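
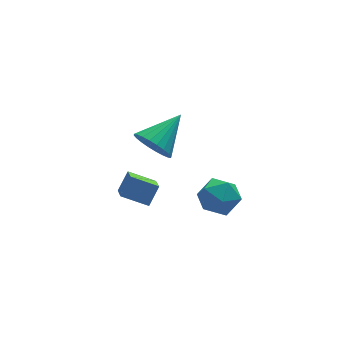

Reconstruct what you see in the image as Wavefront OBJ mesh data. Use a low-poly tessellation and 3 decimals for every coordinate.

v -4.077 0.25 1.895
v -3.589 0.388 1.021
v -2.503 1.09 2.905
v -3.789 0.726 1.051
v -4.033 0.992 1.21
v -4.283 1.144 1.473
v -4.502 1.161 1.8
v -4.657 1.039 2.142
v -4.723 0.797 2.446
v -4.69 0.472 2.666
v -4.564 0.112 2.768
v -4.364 -0.226 2.738
v -4.121 -0.491 2.579
v -3.87 -0.644 2.316
v -3.651 -0.661 1.989
v -3.497 -0.539 1.647
v -3.431 -0.297 1.343
v -3.463 0.029 1.124
v -3.774 1.75 -3.713
v -4.926 2.327 -3.164
v -3.511 3.009 -4.485
v -4.663 3.586 -3.936
v -3.157 2.154 -2.844
v -4.309 2.731 -2.295
v -2.894 3.413 -3.616
v -4.046 3.99 -3.067
v -1.141 0.265 -2.167
v -0.416 -0.177 -1.495
v -2.224 -1.083 -1.885
v -1.499 -1.525 -1.213
v -2.016 -0.616 -0.931
v -1.346 0.217 -1.105
v -1.294 -1.477 -2.275
v -0.624 -0.644 -2.449
v -0.51 -1.253 -1.561
v -0.957 -0.721 -0.731
v -1.683 -0.539 -2.649
v -2.13 -0.007 -1.819
f 2 1 4
f 2 4 3
f 4 1 5
f 4 5 3
f 5 1 6
f 5 6 3
f 6 1 7
f 6 7 3
f 7 1 8
f 7 8 3
f 8 1 9
f 8 9 3
f 9 1 10
f 9 10 3
f 10 1 11
f 10 11 3
f 11 1 12
f 11 12 3
f 12 1 13
f 12 13 3
f 13 1 14
f 13 14 3
f 14 1 15
f 14 15 3
f 15 1 16
f 15 16 3
f 16 1 17
f 16 17 3
f 17 1 18
f 17 18 3
f 18 1 2
f 18 2 3
f 20 22 19
f 23 20 19
f 19 22 21
f 21 23 19
f 20 26 22
f 24 20 23
f 24 26 20
f 22 26 21
f 25 23 21
f 21 26 25
f 25 24 23
f 26 24 25
f 27 38 32
f 27 32 28
f 27 28 34
f 27 34 37
f 27 37 38
f 28 32 36
f 32 38 31
f 38 37 29
f 37 34 33
f 34 28 35
f 30 36 31
f 30 31 29
f 30 29 33
f 30 33 35
f 30 35 36
f 31 36 32
f 29 31 38
f 33 29 37
f 35 33 34
f 36 35 28



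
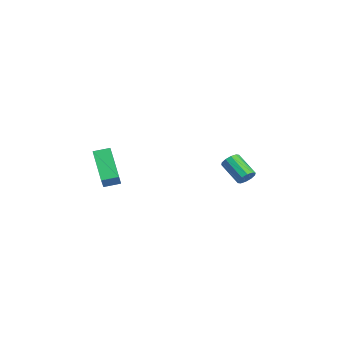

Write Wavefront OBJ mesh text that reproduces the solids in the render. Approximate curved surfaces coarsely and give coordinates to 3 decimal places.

v 1.61 4.019 -0.697
v 1.92 3.945 -0.249
v 0.72 3.487 0.506
v 0.41 3.561 0.057
v 1.802 4.264 -0.244
v 0.601 3.806 0.511
v 1.611 4.489 -0.412
v 0.41 4.031 0.343
v 1.419 4.534 -0.689
v 0.219 4.077 0.066
v 1.301 4.383 -0.969
v 0.1 3.926 -0.215
v 1.3 4.093 -1.146
v 0.1 3.635 -0.391
v 1.419 3.774 -1.151
v 0.218 3.316 -0.396
v 1.61 3.549 -0.983
v 0.409 3.091 -0.228
v 1.801 3.503 -0.706
v 0.601 3.046 0.049
v 1.92 3.654 -0.425
v 0.719 3.197 0.329
v 1.743 -3.476 0.072
v 0.195 -3.454 1.273
v 1.888 -2.625 0.243
v 0.34 -2.603 1.445
v 2.44 -3.777 0.975
v 0.892 -3.755 2.177
v 2.585 -2.926 1.147
v 1.037 -2.904 2.348
f 2 1 5
f 2 5 3
f 3 5 6
f 3 6 4
f 5 1 7
f 5 7 6
f 6 7 8
f 6 8 4
f 7 1 9
f 7 9 8
f 8 9 10
f 8 10 4
f 9 1 11
f 9 11 10
f 10 11 12
f 10 12 4
f 11 1 13
f 11 13 12
f 12 13 14
f 12 14 4
f 13 1 15
f 13 15 14
f 14 15 16
f 14 16 4
f 15 1 17
f 15 17 16
f 16 17 18
f 16 18 4
f 17 1 19
f 17 19 18
f 18 19 20
f 18 20 4
f 19 1 21
f 19 21 20
f 20 21 22
f 20 22 4
f 21 1 2
f 21 2 22
f 22 2 3
f 22 3 4
f 24 26 23
f 27 24 23
f 23 26 25
f 25 27 23
f 24 30 26
f 28 24 27
f 28 30 24
f 26 30 25
f 29 27 25
f 25 30 29
f 29 28 27
f 30 28 29



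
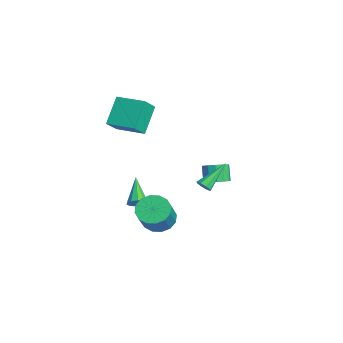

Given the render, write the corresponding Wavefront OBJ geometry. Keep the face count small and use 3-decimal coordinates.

v -1.119 -1.052 -4.289
v -0.263 -1.081 -4.947
v 0.975 -1.716 -3.309
v 0.119 -1.688 -2.651
v -0.27 -0.561 -4.741
v 0.969 -1.196 -3.102
v -0.504 -0.173 -4.413
v 0.734 -0.809 -2.775
v -0.903 -0.021 -4.053
v 0.335 -0.656 -2.414
v -1.36 -0.145 -3.755
v -0.122 -0.78 -2.117
v -1.753 -0.512 -3.601
v -0.514 -1.148 -1.963
v -1.975 -1.024 -3.631
v -0.737 -1.659 -1.993
v -1.969 -1.544 -3.838
v -0.73 -2.179 -2.199
v -1.734 -1.931 -4.165
v -0.496 -2.567 -2.527
v -1.335 -2.084 -4.526
v -0.097 -2.719 -2.887
v -0.878 -1.96 -4.823
v 0.36 -2.595 -3.185
v -0.486 -1.592 -4.977
v 0.753 -2.228 -3.339
v -2.566 2.869 -2.639
v -2.12 3.514 -2.398
v -2.789 3.596 -1.381
v -3.234 2.951 -1.621
v -2.473 3.684 -2.643
v -3.141 3.766 -1.626
v -2.855 3.595 -2.887
v -3.523 3.677 -1.87
v -3.145 3.276 -3.052
v -3.814 3.358 -2.035
v -3.252 2.827 -3.086
v -3.92 2.909 -2.069
v -3.14 2.392 -2.978
v -3.809 2.474 -1.96
v -2.847 2.108 -2.762
v -3.515 2.191 -1.744
v -2.464 2.066 -2.507
v -3.132 2.148 -1.489
v -2.113 2.279 -2.293
v -2.782 2.361 -1.276
v -1.906 2.679 -2.19
v -2.575 2.761 -1.173
v -1.909 3.139 -2.229
v -2.577 3.221 -1.212
v -3.651 -2.966 2.141
v -4.758 -2.088 3.681
v -2.36 -1.564 2.27
v -3.468 -0.686 3.81
v -2.912 -3.734 3.11
v -4.02 -2.856 4.65
v -1.622 -2.332 3.239
v -2.729 -1.454 4.779
v -2.155 -2.098 -3.523
v -1.761 -2.155 -3.009
v -3.745 -1.822 -2.277
v -1.775 -1.767 -3.113
v -1.934 -1.506 -3.374
v -2.177 -1.471 -3.691
v -2.412 -1.676 -3.945
v -2.548 -2.042 -4.038
v -2.534 -2.43 -3.934
v -2.375 -2.691 -3.673
v -2.132 -2.726 -3.355
v -1.898 -2.521 -3.102
v 1.913 0.845 0.034
v 2.114 0.613 0.454
v 1.127 2.355 1.246
v 2.365 0.875 0.289
v 2.35 1.119 -0.024
v 2.08 1.203 -0.304
v 1.711 1.076 -0.385
v 1.461 0.814 -0.221
v 1.475 0.57 0.093
v 1.746 0.487 0.372
f 2 1 5
f 2 5 3
f 3 5 6
f 3 6 4
f 5 1 7
f 5 7 6
f 6 7 8
f 6 8 4
f 7 1 9
f 7 9 8
f 8 9 10
f 8 10 4
f 9 1 11
f 9 11 10
f 10 11 12
f 10 12 4
f 11 1 13
f 11 13 12
f 12 13 14
f 12 14 4
f 13 1 15
f 13 15 14
f 14 15 16
f 14 16 4
f 15 1 17
f 15 17 16
f 16 17 18
f 16 18 4
f 17 1 19
f 17 19 18
f 18 19 20
f 18 20 4
f 19 1 21
f 19 21 20
f 20 21 22
f 20 22 4
f 21 1 23
f 21 23 22
f 22 23 24
f 22 24 4
f 23 1 25
f 23 25 24
f 24 25 26
f 24 26 4
f 25 1 2
f 25 2 26
f 26 2 3
f 26 3 4
f 28 27 31
f 28 31 29
f 29 31 32
f 29 32 30
f 31 27 33
f 31 33 32
f 32 33 34
f 32 34 30
f 33 27 35
f 33 35 34
f 34 35 36
f 34 36 30
f 35 27 37
f 35 37 36
f 36 37 38
f 36 38 30
f 37 27 39
f 37 39 38
f 38 39 40
f 38 40 30
f 39 27 41
f 39 41 40
f 40 41 42
f 40 42 30
f 41 27 43
f 41 43 42
f 42 43 44
f 42 44 30
f 43 27 45
f 43 45 44
f 44 45 46
f 44 46 30
f 45 27 47
f 45 47 46
f 46 47 48
f 46 48 30
f 47 27 49
f 47 49 48
f 48 49 50
f 48 50 30
f 49 27 28
f 49 28 50
f 50 28 29
f 50 29 30
f 52 54 51
f 55 52 51
f 51 54 53
f 53 55 51
f 52 58 54
f 56 52 55
f 56 58 52
f 54 58 53
f 57 55 53
f 53 58 57
f 57 56 55
f 58 56 57
f 60 59 62
f 60 62 61
f 62 59 63
f 62 63 61
f 63 59 64
f 63 64 61
f 64 59 65
f 64 65 61
f 65 59 66
f 65 66 61
f 66 59 67
f 66 67 61
f 67 59 68
f 67 68 61
f 68 59 69
f 68 69 61
f 69 59 70
f 69 70 61
f 70 59 60
f 70 60 61
f 72 71 74
f 72 74 73
f 74 71 75
f 74 75 73
f 75 71 76
f 75 76 73
f 76 71 77
f 76 77 73
f 77 71 78
f 77 78 73
f 78 71 79
f 78 79 73
f 79 71 80
f 79 80 73
f 80 71 72
f 80 72 73



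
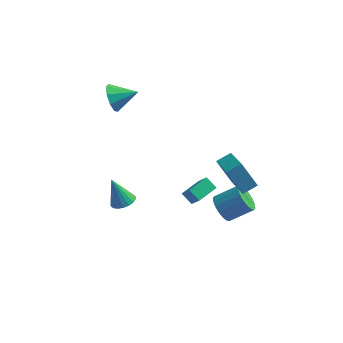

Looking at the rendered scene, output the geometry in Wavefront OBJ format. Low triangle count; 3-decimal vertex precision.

v -2.998 -0.807 -3.968
v -2.603 -0.122 -3.853
v -3.722 -0.693 -2.172
v -2.914 -0.012 -3.985
v -3.243 -0.06 -4.114
v -3.523 -0.255 -4.214
v -3.699 -0.56 -4.266
v -3.736 -0.914 -4.258
v -3.628 -1.247 -4.193
v -3.394 -1.493 -4.084
v -3.083 -1.603 -3.951
v -2.754 -1.555 -3.822
v -2.474 -1.359 -3.722
v -2.298 -1.054 -3.671
v -2.261 -0.7 -3.678
v -2.369 -0.368 -3.743
v 4.303 -1.364 -0.823
v 3.31 -1.241 0.827
v 3.294 0.265 -1.552
v 2.301 0.388 0.098
v 5.019 -0.748 -0.438
v 4.026 -0.625 1.212
v 4.01 0.881 -1.167
v 3.017 1.004 0.483
v 1.805 -3.32 -0.521
v 1.158 -3.043 0.008
v 2.489 -2.141 -0.299
v 1.842 -1.865 0.229
v 2.378 -3.835 0.451
v 1.731 -3.559 0.979
v 3.062 -2.657 0.672
v 2.415 -2.38 1.201
v -4.194 1.416 3.551
v -3.771 1.047 2.711
v -2.746 1.804 4.109
v -3.919 1.717 2.627
v -4.195 2.246 2.975
v -4.471 2.386 3.593
v -4.617 2.073 4.191
v -4.566 1.452 4.489
v -4.34 0.814 4.348
v -4.047 0.458 3.834
v -3.822 0.55 3.188
v 2.874 -0.413 -3.548
v 3.45 -0.597 -4.281
v 4.782 -0.07 -3.365
v 4.206 0.113 -2.632
v 3.337 -0.195 -4.348
v 4.669 0.332 -3.432
v 3.133 0.164 -4.256
v 4.465 0.691 -3.341
v 2.877 0.408 -4.025
v 4.209 0.935 -3.109
v 2.621 0.49 -3.699
v 3.953 1.016 -2.783
v 2.414 0.392 -3.343
v 3.746 0.919 -2.427
v 2.299 0.135 -3.027
v 3.631 0.662 -2.112
v 2.298 -0.23 -2.815
v 3.63 0.297 -1.899
v 2.411 -0.632 -2.748
v 3.743 -0.105 -1.832
v 2.615 -0.991 -2.839
v 3.947 -0.464 -1.924
v 2.871 -1.235 -3.071
v 4.203 -0.708 -2.155
v 3.127 -1.316 -3.397
v 4.459 -0.79 -2.481
v 3.334 -1.219 -3.753
v 4.666 -0.692 -2.837
v 3.449 -0.962 -4.068
v 4.781 -0.435 -3.153
f 2 1 4
f 2 4 3
f 4 1 5
f 4 5 3
f 5 1 6
f 5 6 3
f 6 1 7
f 6 7 3
f 7 1 8
f 7 8 3
f 8 1 9
f 8 9 3
f 9 1 10
f 9 10 3
f 10 1 11
f 10 11 3
f 11 1 12
f 11 12 3
f 12 1 13
f 12 13 3
f 13 1 14
f 13 14 3
f 14 1 15
f 14 15 3
f 15 1 16
f 15 16 3
f 16 1 2
f 16 2 3
f 18 20 17
f 21 18 17
f 17 20 19
f 19 21 17
f 18 24 20
f 22 18 21
f 22 24 18
f 20 24 19
f 23 21 19
f 19 24 23
f 23 22 21
f 24 22 23
f 26 28 25
f 29 26 25
f 25 28 27
f 27 29 25
f 26 32 28
f 30 26 29
f 30 32 26
f 28 32 27
f 31 29 27
f 27 32 31
f 31 30 29
f 32 30 31
f 34 33 36
f 34 36 35
f 36 33 37
f 36 37 35
f 37 33 38
f 37 38 35
f 38 33 39
f 38 39 35
f 39 33 40
f 39 40 35
f 40 33 41
f 40 41 35
f 41 33 42
f 41 42 35
f 42 33 43
f 42 43 35
f 43 33 34
f 43 34 35
f 45 44 48
f 45 48 46
f 46 48 49
f 46 49 47
f 48 44 50
f 48 50 49
f 49 50 51
f 49 51 47
f 50 44 52
f 50 52 51
f 51 52 53
f 51 53 47
f 52 44 54
f 52 54 53
f 53 54 55
f 53 55 47
f 54 44 56
f 54 56 55
f 55 56 57
f 55 57 47
f 56 44 58
f 56 58 57
f 57 58 59
f 57 59 47
f 58 44 60
f 58 60 59
f 59 60 61
f 59 61 47
f 60 44 62
f 60 62 61
f 61 62 63
f 61 63 47
f 62 44 64
f 62 64 63
f 63 64 65
f 63 65 47
f 64 44 66
f 64 66 65
f 65 66 67
f 65 67 47
f 66 44 68
f 66 68 67
f 67 68 69
f 67 69 47
f 68 44 70
f 68 70 69
f 69 70 71
f 69 71 47
f 70 44 72
f 70 72 71
f 71 72 73
f 71 73 47
f 72 44 45
f 72 45 73
f 73 45 46
f 73 46 47



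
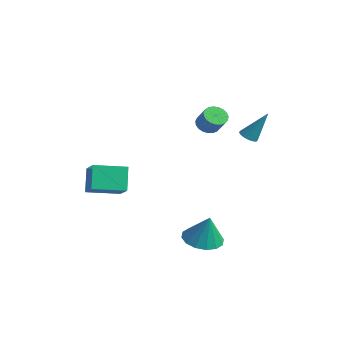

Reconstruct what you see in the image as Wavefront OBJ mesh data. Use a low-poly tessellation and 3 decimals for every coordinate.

v -1.028 1.741 1.409
v -0.542 1.687 0.981
v 0.195 1.646 1.824
v -0.292 1.699 2.251
v -0.561 1.955 1.011
v 0.175 1.914 1.854
v -0.661 2.186 1.11
v 0.075 2.145 1.953
v -0.825 2.34 1.26
v -0.088 2.299 2.103
v -1.024 2.39 1.436
v -0.287 2.349 2.279
v -1.223 2.328 1.607
v -0.487 2.287 2.45
v -1.389 2.164 1.744
v -0.653 2.123 2.587
v -1.493 1.927 1.823
v -0.756 1.886 2.666
v -1.516 1.658 1.83
v -0.779 1.617 2.673
v -1.455 1.403 1.765
v -0.718 1.362 2.608
v -1.32 1.207 1.637
v -0.583 1.165 2.48
v -1.134 1.102 1.47
v -0.398 1.061 2.313
v -0.931 1.108 1.293
v -0.195 1.067 2.136
v -0.744 1.224 1.135
v -0.008 1.183 1.978
v -0.606 1.429 1.025
v 0.13 1.387 1.868
v 3.326 -1.686 -3.709
v 4.211 -2.126 -3.959
v 3.794 -1.614 -2.171
v 4.298 -1.607 -4.009
v 4.123 -1.11 -3.979
v 3.735 -0.767 -3.877
v 3.237 -0.67 -3.73
v 2.763 -0.845 -3.577
v 2.44 -1.246 -3.46
v 2.354 -1.764 -3.41
v 2.528 -2.262 -3.44
v 2.916 -2.605 -3.542
v 3.414 -2.702 -3.689
v 3.888 -2.526 -3.842
v 2.479 1.567 1.867
v 2.883 1.761 1.623
v 3.061 2.273 3.393
v 2.729 1.926 1.605
v 2.525 2.021 1.639
v 2.313 2.026 1.718
v 2.133 1.939 1.826
v 2.022 1.779 1.943
v 2.001 1.577 2.044
v 2.075 1.373 2.11
v 2.229 1.208 2.128
v 2.432 1.113 2.094
v 2.645 1.108 2.015
v 2.825 1.195 1.907
v 2.936 1.355 1.79
v 2.957 1.557 1.689
v -3.709 -3.608 -1.262
v -2.448 -4.044 -0.434
v -2.991 -2.035 -1.528
v -1.73 -2.471 -0.701
v -3.07 -4.109 -2.499
v -1.809 -4.545 -1.672
v -2.352 -2.536 -2.766
v -1.091 -2.972 -1.938
f 2 1 5
f 2 5 3
f 3 5 6
f 3 6 4
f 5 1 7
f 5 7 6
f 6 7 8
f 6 8 4
f 7 1 9
f 7 9 8
f 8 9 10
f 8 10 4
f 9 1 11
f 9 11 10
f 10 11 12
f 10 12 4
f 11 1 13
f 11 13 12
f 12 13 14
f 12 14 4
f 13 1 15
f 13 15 14
f 14 15 16
f 14 16 4
f 15 1 17
f 15 17 16
f 16 17 18
f 16 18 4
f 17 1 19
f 17 19 18
f 18 19 20
f 18 20 4
f 19 1 21
f 19 21 20
f 20 21 22
f 20 22 4
f 21 1 23
f 21 23 22
f 22 23 24
f 22 24 4
f 23 1 25
f 23 25 24
f 24 25 26
f 24 26 4
f 25 1 27
f 25 27 26
f 26 27 28
f 26 28 4
f 27 1 29
f 27 29 28
f 28 29 30
f 28 30 4
f 29 1 31
f 29 31 30
f 30 31 32
f 30 32 4
f 31 1 2
f 31 2 32
f 32 2 3
f 32 3 4
f 34 33 36
f 34 36 35
f 36 33 37
f 36 37 35
f 37 33 38
f 37 38 35
f 38 33 39
f 38 39 35
f 39 33 40
f 39 40 35
f 40 33 41
f 40 41 35
f 41 33 42
f 41 42 35
f 42 33 43
f 42 43 35
f 43 33 44
f 43 44 35
f 44 33 45
f 44 45 35
f 45 33 46
f 45 46 35
f 46 33 34
f 46 34 35
f 48 47 50
f 48 50 49
f 50 47 51
f 50 51 49
f 51 47 52
f 51 52 49
f 52 47 53
f 52 53 49
f 53 47 54
f 53 54 49
f 54 47 55
f 54 55 49
f 55 47 56
f 55 56 49
f 56 47 57
f 56 57 49
f 57 47 58
f 57 58 49
f 58 47 59
f 58 59 49
f 59 47 60
f 59 60 49
f 60 47 61
f 60 61 49
f 61 47 62
f 61 62 49
f 62 47 48
f 62 48 49
f 64 66 63
f 67 64 63
f 63 66 65
f 65 67 63
f 64 70 66
f 68 64 67
f 68 70 64
f 66 70 65
f 69 67 65
f 65 70 69
f 69 68 67
f 70 68 69



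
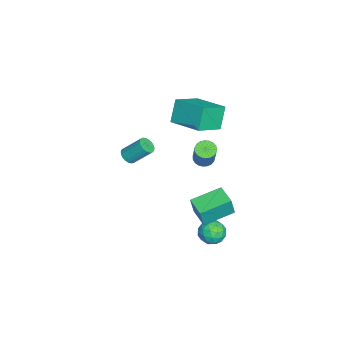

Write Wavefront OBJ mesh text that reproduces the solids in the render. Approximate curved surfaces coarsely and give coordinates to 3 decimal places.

v 2.367 3.672 -3.546
v 2.963 4.242 -3.447
v 3.297 2.758 -3.873
v 3.893 3.328 -3.774
v 3.476 3.045 -3.114
v 2.901 3.61 -2.912
v 3.359 3.39 -4.408
v 2.784 3.955 -4.206
v 3.576 4.068 -3.98
v 3.648 3.855 -3.18
v 2.612 3.145 -4.14
v 2.684 2.932 -3.34
v 2.584 4.037 -3.467
v 3.676 2.963 -3.853
v 3.431 2.796 -3.465
v 3.781 3.132 -3.407
v 2.547 3.665 -3.153
v 2.897 4.001 -3.095
v 3.199 3.297 -2.9
v 3.363 2.999 -4.225
v 3.713 3.335 -4.167
v 2.479 3.868 -3.913
v 2.829 4.204 -3.855
v 3.061 3.703 -4.42
v 3.294 4.27 -3.723
v 3.84 3.733 -3.915
v 3.527 3.77 -4.288
v 3.189 4.101 -4.169
v 3.336 4.145 -3.253
v 3.883 3.608 -3.445
v 3.637 3.441 -3.057
v 3.3 3.773 -2.938
v 3.696 4.043 -3.566
v 2.377 3.392 -3.875
v 2.924 2.855 -4.067
v 2.96 3.227 -4.382
v 2.623 3.559 -4.263
v 2.42 3.267 -3.405
v 2.966 2.73 -3.597
v 3.071 2.899 -3.151
v 2.733 3.23 -3.032
v 2.564 2.957 -3.754
v 2.448 4.088 -1.315
v 2.708 3.916 -0.115
v 3.488 4.731 -1.448
v 3.748 4.559 -0.247
v 3.352 2.541 -1.733
v 3.612 2.369 -0.532
v 4.392 3.184 -1.865
v 4.652 3.012 -0.665
v -1.624 2.525 -1.566
v -1.111 2.281 -1.816
v -0.304 2.471 -0.343
v -0.816 2.715 -0.094
v -1.08 2.532 -1.865
v -0.273 2.723 -0.392
v -1.144 2.782 -1.863
v -0.336 2.973 -0.39
v -1.29 2.987 -1.809
v -0.483 3.178 -0.337
v -1.494 3.113 -1.713
v -0.687 3.303 -0.241
v -1.72 3.137 -1.592
v -0.913 3.327 -0.12
v -1.93 3.055 -1.467
v -1.123 3.245 0.006
v -2.087 2.881 -1.359
v -1.279 3.071 0.114
v -2.163 2.646 -1.286
v -1.356 2.836 0.186
v -2.147 2.389 -1.262
v -1.339 2.58 0.21
v -2.039 2.157 -1.291
v -1.232 2.347 0.182
v -1.86 1.988 -1.367
v -1.053 2.178 0.106
v -1.64 1.911 -1.478
v -0.833 2.102 -0.005
v -1.418 1.941 -1.604
v -0.61 2.132 -0.131
v -1.23 2.072 -1.723
v -0.423 2.262 -0.251
v -3.766 1.646 -0.205
v -4.497 1.834 1.148
v -2.607 3.328 0.187
v -3.339 3.516 1.541
v -2.481 0.564 0.639
v -3.213 0.752 1.993
v -1.323 2.246 1.032
v -2.054 2.434 2.385
v -3.161 -1.949 -3.241
v -2.877 -1.601 -3.592
v -2.835 -0.503 -2.47
v -3.119 -0.851 -2.119
v -3.102 -1.544 -3.639
v -3.06 -0.447 -2.516
v -3.338 -1.558 -3.617
v -3.296 -0.461 -2.494
v -3.543 -1.639 -3.53
v -3.501 -0.542 -2.407
v -3.682 -1.774 -3.393
v -3.64 -0.676 -2.271
v -3.731 -1.939 -3.23
v -3.689 -0.841 -2.107
v -3.681 -2.105 -3.069
v -3.639 -1.008 -1.946
v -3.542 -2.245 -2.937
v -3.5 -1.148 -1.815
v -3.336 -2.333 -2.859
v -3.294 -1.236 -1.736
v -3.101 -2.355 -2.846
v -3.059 -1.258 -1.724
v -2.875 -2.307 -2.902
v -2.833 -1.209 -1.78
v -2.699 -2.196 -3.016
v -2.658 -1.099 -1.894
v -2.603 -2.043 -3.169
v -2.562 -0.946 -2.047
v -2.604 -1.874 -3.335
v -2.562 -0.776 -2.213
v -2.7 -1.717 -3.485
v -2.659 -0.62 -2.362
f 1 38 17
f 38 12 41
f 17 41 6
f 38 41 17
f 1 17 13
f 17 6 18
f 13 18 2
f 17 18 13
f 1 13 22
f 13 2 23
f 22 23 8
f 13 23 22
f 1 22 34
f 22 8 37
f 34 37 11
f 22 37 34
f 1 34 38
f 34 11 42
f 38 42 12
f 34 42 38
f 2 18 29
f 18 6 32
f 29 32 10
f 18 32 29
f 6 41 19
f 41 12 40
f 19 40 5
f 41 40 19
f 12 42 39
f 42 11 35
f 39 35 3
f 42 35 39
f 11 37 36
f 37 8 24
f 36 24 7
f 37 24 36
f 8 23 28
f 23 2 25
f 28 25 9
f 23 25 28
f 4 30 16
f 30 10 31
f 16 31 5
f 30 31 16
f 4 16 14
f 16 5 15
f 14 15 3
f 16 15 14
f 4 14 21
f 14 3 20
f 21 20 7
f 14 20 21
f 4 21 26
f 21 7 27
f 26 27 9
f 21 27 26
f 4 26 30
f 26 9 33
f 30 33 10
f 26 33 30
f 5 31 19
f 31 10 32
f 19 32 6
f 31 32 19
f 3 15 39
f 15 5 40
f 39 40 12
f 15 40 39
f 7 20 36
f 20 3 35
f 36 35 11
f 20 35 36
f 9 27 28
f 27 7 24
f 28 24 8
f 27 24 28
f 10 33 29
f 33 9 25
f 29 25 2
f 33 25 29
f 44 46 43
f 47 44 43
f 43 46 45
f 45 47 43
f 44 50 46
f 48 44 47
f 48 50 44
f 46 50 45
f 49 47 45
f 45 50 49
f 49 48 47
f 50 48 49
f 52 51 55
f 52 55 53
f 53 55 56
f 53 56 54
f 55 51 57
f 55 57 56
f 56 57 58
f 56 58 54
f 57 51 59
f 57 59 58
f 58 59 60
f 58 60 54
f 59 51 61
f 59 61 60
f 60 61 62
f 60 62 54
f 61 51 63
f 61 63 62
f 62 63 64
f 62 64 54
f 63 51 65
f 63 65 64
f 64 65 66
f 64 66 54
f 65 51 67
f 65 67 66
f 66 67 68
f 66 68 54
f 67 51 69
f 67 69 68
f 68 69 70
f 68 70 54
f 69 51 71
f 69 71 70
f 70 71 72
f 70 72 54
f 71 51 73
f 71 73 72
f 72 73 74
f 72 74 54
f 73 51 75
f 73 75 74
f 74 75 76
f 74 76 54
f 75 51 77
f 75 77 76
f 76 77 78
f 76 78 54
f 77 51 79
f 77 79 78
f 78 79 80
f 78 80 54
f 79 51 81
f 79 81 80
f 80 81 82
f 80 82 54
f 81 51 52
f 81 52 82
f 82 52 53
f 82 53 54
f 84 86 83
f 87 84 83
f 83 86 85
f 85 87 83
f 84 90 86
f 88 84 87
f 88 90 84
f 86 90 85
f 89 87 85
f 85 90 89
f 89 88 87
f 90 88 89
f 92 91 95
f 92 95 93
f 93 95 96
f 93 96 94
f 95 91 97
f 95 97 96
f 96 97 98
f 96 98 94
f 97 91 99
f 97 99 98
f 98 99 100
f 98 100 94
f 99 91 101
f 99 101 100
f 100 101 102
f 100 102 94
f 101 91 103
f 101 103 102
f 102 103 104
f 102 104 94
f 103 91 105
f 103 105 104
f 104 105 106
f 104 106 94
f 105 91 107
f 105 107 106
f 106 107 108
f 106 108 94
f 107 91 109
f 107 109 108
f 108 109 110
f 108 110 94
f 109 91 111
f 109 111 110
f 110 111 112
f 110 112 94
f 111 91 113
f 111 113 112
f 112 113 114
f 112 114 94
f 113 91 115
f 113 115 114
f 114 115 116
f 114 116 94
f 115 91 117
f 115 117 116
f 116 117 118
f 116 118 94
f 117 91 119
f 117 119 118
f 118 119 120
f 118 120 94
f 119 91 121
f 119 121 120
f 120 121 122
f 120 122 94
f 121 91 92
f 121 92 122
f 122 92 93
f 122 93 94



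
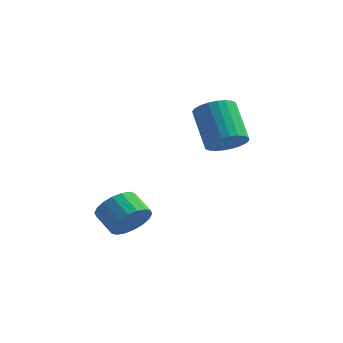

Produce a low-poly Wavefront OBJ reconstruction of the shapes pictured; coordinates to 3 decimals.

v 0.509 3.464 1.886
v 1.07 3.219 2.415
v 0.153 3.992 3.744
v -0.409 4.236 3.214
v 1.185 3.501 2.33
v 0.268 4.274 3.659
v 1.196 3.778 2.177
v 0.279 4.551 3.506
v 1.102 4.006 1.98
v 0.185 4.779 3.309
v 0.919 4.152 1.768
v 0.002 4.925 3.097
v 0.672 4.193 1.574
v -0.245 4.966 2.903
v 0.401 4.123 1.428
v -0.516 4.896 2.757
v 0.146 3.953 1.351
v -0.771 4.726 2.68
v -0.053 3.708 1.356
v -0.97 4.481 2.685
v -0.168 3.426 1.441
v -1.085 4.199 2.77
v -0.179 3.149 1.594
v -1.096 3.922 2.923
v -0.085 2.921 1.791
v -1.002 3.694 3.12
v 0.098 2.775 2.003
v -0.819 3.548 3.332
v 0.345 2.734 2.197
v -0.572 3.507 3.526
v 0.616 2.804 2.343
v -0.301 3.577 3.672
v 0.871 2.974 2.42
v -0.046 3.747 3.749
v -1.749 0.685 -1.398
v -1.228 1.127 -0.892
v -2.05 1.437 -0.317
v -2.571 0.995 -0.822
v -1.32 1.379 -1.159
v -2.142 1.689 -0.584
v -1.497 1.493 -1.473
v -2.319 1.803 -0.898
v -1.724 1.447 -1.773
v -2.546 1.758 -1.197
v -1.956 1.25 -1.998
v -2.777 1.561 -1.422
v -2.146 0.942 -2.104
v -2.968 1.252 -1.529
v -2.259 0.582 -2.07
v -3.08 0.892 -1.495
v -2.27 0.243 -1.903
v -3.092 0.553 -1.328
v -2.178 -0.009 -1.636
v -3 0.301 -1.061
v -2.001 -0.123 -1.322
v -2.823 0.187 -0.747
v -1.774 -0.078 -1.023
v -2.596 0.233 -0.447
v -1.543 0.119 -0.798
v -2.364 0.43 -0.222
v -1.352 0.428 -0.691
v -2.174 0.738 -0.116
v -1.24 0.788 -0.725
v -2.061 1.098 -0.15
f 2 1 5
f 2 5 3
f 3 5 6
f 3 6 4
f 5 1 7
f 5 7 6
f 6 7 8
f 6 8 4
f 7 1 9
f 7 9 8
f 8 9 10
f 8 10 4
f 9 1 11
f 9 11 10
f 10 11 12
f 10 12 4
f 11 1 13
f 11 13 12
f 12 13 14
f 12 14 4
f 13 1 15
f 13 15 14
f 14 15 16
f 14 16 4
f 15 1 17
f 15 17 16
f 16 17 18
f 16 18 4
f 17 1 19
f 17 19 18
f 18 19 20
f 18 20 4
f 19 1 21
f 19 21 20
f 20 21 22
f 20 22 4
f 21 1 23
f 21 23 22
f 22 23 24
f 22 24 4
f 23 1 25
f 23 25 24
f 24 25 26
f 24 26 4
f 25 1 27
f 25 27 26
f 26 27 28
f 26 28 4
f 27 1 29
f 27 29 28
f 28 29 30
f 28 30 4
f 29 1 31
f 29 31 30
f 30 31 32
f 30 32 4
f 31 1 33
f 31 33 32
f 32 33 34
f 32 34 4
f 33 1 2
f 33 2 34
f 34 2 3
f 34 3 4
f 36 35 39
f 36 39 37
f 37 39 40
f 37 40 38
f 39 35 41
f 39 41 40
f 40 41 42
f 40 42 38
f 41 35 43
f 41 43 42
f 42 43 44
f 42 44 38
f 43 35 45
f 43 45 44
f 44 45 46
f 44 46 38
f 45 35 47
f 45 47 46
f 46 47 48
f 46 48 38
f 47 35 49
f 47 49 48
f 48 49 50
f 48 50 38
f 49 35 51
f 49 51 50
f 50 51 52
f 50 52 38
f 51 35 53
f 51 53 52
f 52 53 54
f 52 54 38
f 53 35 55
f 53 55 54
f 54 55 56
f 54 56 38
f 55 35 57
f 55 57 56
f 56 57 58
f 56 58 38
f 57 35 59
f 57 59 58
f 58 59 60
f 58 60 38
f 59 35 61
f 59 61 60
f 60 61 62
f 60 62 38
f 61 35 63
f 61 63 62
f 62 63 64
f 62 64 38
f 63 35 36
f 63 36 64
f 64 36 37
f 64 37 38



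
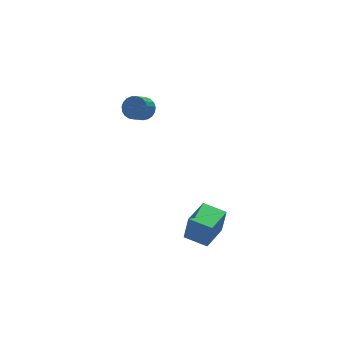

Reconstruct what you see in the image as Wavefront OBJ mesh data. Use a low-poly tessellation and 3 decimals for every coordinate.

v 0.665 -3.79 -4.067
v 0.901 -3.857 -2.537
v 2.165 -2.795 -4.256
v 2.402 -2.862 -2.725
v 1.418 -4.958 -4.235
v 1.655 -5.025 -2.704
v 2.919 -3.963 -4.423
v 3.155 -4.03 -2.893
v 0.828 0.811 3.235
v 1.311 0.863 3.793
v 0.575 0.501 4.464
v 0.092 0.449 3.905
v 1.178 1.141 3.797
v 0.442 0.778 4.468
v 0.985 1.361 3.704
v 0.249 0.999 4.375
v 0.765 1.487 3.53
v 0.028 1.124 4.201
v 0.555 1.495 3.305
v -0.181 1.133 3.975
v 0.393 1.386 3.067
v -0.343 1.023 3.738
v 0.306 1.177 2.859
v -0.43 0.814 3.529
v 0.31 0.905 2.715
v -0.427 0.542 3.386
v 0.403 0.616 2.662
v -0.334 0.254 3.332
v 0.569 0.362 2.707
v -0.167 -0.001 3.378
v 0.781 0.185 2.844
v 0.044 -0.178 3.514
v 1 0.116 3.048
v 0.264 -0.246 3.719
v 1.19 0.168 3.285
v 0.454 -0.195 3.955
v 1.318 0.331 3.512
v 0.581 -0.032 4.183
v 1.36 0.577 3.692
v 0.624 0.214 4.363
f 2 4 1
f 5 2 1
f 1 4 3
f 3 5 1
f 2 8 4
f 6 2 5
f 6 8 2
f 4 8 3
f 7 5 3
f 3 8 7
f 7 6 5
f 8 6 7
f 10 9 13
f 10 13 11
f 11 13 14
f 11 14 12
f 13 9 15
f 13 15 14
f 14 15 16
f 14 16 12
f 15 9 17
f 15 17 16
f 16 17 18
f 16 18 12
f 17 9 19
f 17 19 18
f 18 19 20
f 18 20 12
f 19 9 21
f 19 21 20
f 20 21 22
f 20 22 12
f 21 9 23
f 21 23 22
f 22 23 24
f 22 24 12
f 23 9 25
f 23 25 24
f 24 25 26
f 24 26 12
f 25 9 27
f 25 27 26
f 26 27 28
f 26 28 12
f 27 9 29
f 27 29 28
f 28 29 30
f 28 30 12
f 29 9 31
f 29 31 30
f 30 31 32
f 30 32 12
f 31 9 33
f 31 33 32
f 32 33 34
f 32 34 12
f 33 9 35
f 33 35 34
f 34 35 36
f 34 36 12
f 35 9 37
f 35 37 36
f 36 37 38
f 36 38 12
f 37 9 39
f 37 39 38
f 38 39 40
f 38 40 12
f 39 9 10
f 39 10 40
f 40 10 11
f 40 11 12



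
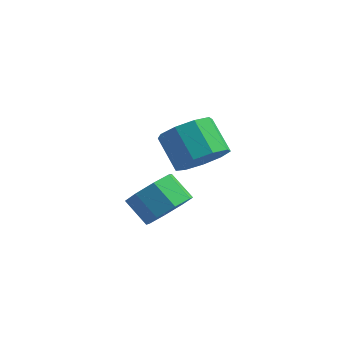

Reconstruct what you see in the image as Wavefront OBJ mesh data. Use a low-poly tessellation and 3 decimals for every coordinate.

v -0.94 -1.189 0.874
v -0.283 -0.973 1.597
v -1.203 -0.754 2.368
v -1.86 -0.971 1.646
v -0.481 -0.358 1.187
v -1.4 -0.139 1.958
v -0.947 -0.23 0.594
v -1.867 -0.011 1.365
v -1.41 -0.664 0.165
v -2.33 -0.445 0.936
v -1.597 -1.406 0.152
v -2.517 -1.187 0.923
v -1.4 -2.021 0.562
v -2.319 -1.802 1.333
v -0.933 -2.149 1.155
v -1.853 -1.93 1.926
v -0.47 -1.715 1.584
v -1.39 -1.496 2.355
v -1.286 2.077 1.372
v -0.607 2.893 1.567
v -1.634 3.5 2.603
v -2.314 2.683 2.408
v -1.062 3.07 1.013
v -2.089 3.677 2.049
v -1.622 2.782 0.626
v -2.649 3.389 1.662
v -2.025 2.164 0.589
v -3.052 2.771 1.625
v -2.082 1.505 0.918
v -3.109 2.112 1.954
v -1.767 1.114 1.459
v -2.794 1.72 2.495
v -1.227 1.173 1.96
v -2.255 1.779 2.996
v -0.715 1.655 2.186
v -1.742 2.261 3.222
v -0.47 2.334 2.031
v -1.497 2.941 3.067
f 2 1 5
f 2 5 3
f 3 5 6
f 3 6 4
f 5 1 7
f 5 7 6
f 6 7 8
f 6 8 4
f 7 1 9
f 7 9 8
f 8 9 10
f 8 10 4
f 9 1 11
f 9 11 10
f 10 11 12
f 10 12 4
f 11 1 13
f 11 13 12
f 12 13 14
f 12 14 4
f 13 1 15
f 13 15 14
f 14 15 16
f 14 16 4
f 15 1 17
f 15 17 16
f 16 17 18
f 16 18 4
f 17 1 2
f 17 2 18
f 18 2 3
f 18 3 4
f 20 19 23
f 20 23 21
f 21 23 24
f 21 24 22
f 23 19 25
f 23 25 24
f 24 25 26
f 24 26 22
f 25 19 27
f 25 27 26
f 26 27 28
f 26 28 22
f 27 19 29
f 27 29 28
f 28 29 30
f 28 30 22
f 29 19 31
f 29 31 30
f 30 31 32
f 30 32 22
f 31 19 33
f 31 33 32
f 32 33 34
f 32 34 22
f 33 19 35
f 33 35 34
f 34 35 36
f 34 36 22
f 35 19 37
f 35 37 36
f 36 37 38
f 36 38 22
f 37 19 20
f 37 20 38
f 38 20 21
f 38 21 22



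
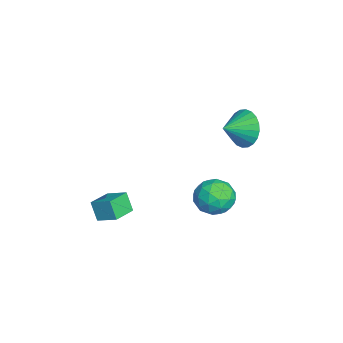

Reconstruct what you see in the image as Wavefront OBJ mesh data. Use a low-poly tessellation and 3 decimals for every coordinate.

v 2.349 0.536 0.747
v 2.972 1.25 0.469
v 3.328 0.15 1.951
v 3.951 0.864 1.673
v 3.072 1.098 2.058
v 2.467 1.337 1.314
v 3.833 0.063 1.106
v 3.228 0.302 0.362
v 3.89 0.958 0.691
v 3.419 1.598 1.279
v 2.881 -0.198 1.141
v 2.41 0.442 1.729
v 2.575 0.927 0.502
v 3.725 0.473 1.918
v 3.208 0.61 2.144
v 3.575 1.03 1.981
v 2.277 0.978 0.999
v 2.644 1.398 0.835
v 2.702 1.309 1.769
v 3.656 0.002 1.585
v 4.023 0.422 1.421
v 2.725 0.37 0.439
v 3.092 0.79 0.276
v 3.598 0.091 0.651
v 3.481 1.175 0.469
v 4.056 0.948 1.177
v 3.987 0.477 0.844
v 3.631 0.618 0.407
v 3.204 1.551 0.815
v 3.779 1.324 1.523
v 3.262 1.462 1.749
v 2.907 1.602 1.312
v 3.743 1.379 0.946
v 2.521 0.076 0.897
v 3.096 -0.151 1.605
v 3.393 -0.202 1.108
v 3.038 -0.062 0.671
v 2.244 0.452 1.243
v 2.819 0.225 1.951
v 2.669 0.782 2.013
v 2.313 0.923 1.576
v 2.557 0.021 1.474
v 0.295 2.023 3.547
v 0.811 1.937 2.66
v 0.905 1.077 3.993
v 1.05 2.187 2.865
v 1.173 2.412 3.174
v 1.163 2.578 3.54
v 1.02 2.66 3.907
v 0.768 2.644 4.219
v 0.443 2.534 4.429
v 0.096 2.346 4.505
v -0.221 2.109 4.434
v -0.459 1.858 4.229
v -0.582 1.633 3.92
v -0.572 1.467 3.554
v -0.43 1.386 3.187
v -0.177 1.402 2.875
v 0.148 1.512 2.665
v 0.495 1.7 2.59
v 4.379 -4.247 0.643
v 4.011 -4.526 1.531
v 3.411 -3.582 0.451
v 3.043 -3.861 1.338
v 4.857 -3.419 1.102
v 4.489 -3.698 1.989
v 3.889 -2.754 0.909
v 3.521 -3.033 1.797
f 1 38 17
f 38 12 41
f 17 41 6
f 38 41 17
f 1 17 13
f 17 6 18
f 13 18 2
f 17 18 13
f 1 13 22
f 13 2 23
f 22 23 8
f 13 23 22
f 1 22 34
f 22 8 37
f 34 37 11
f 22 37 34
f 1 34 38
f 34 11 42
f 38 42 12
f 34 42 38
f 2 18 29
f 18 6 32
f 29 32 10
f 18 32 29
f 6 41 19
f 41 12 40
f 19 40 5
f 41 40 19
f 12 42 39
f 42 11 35
f 39 35 3
f 42 35 39
f 11 37 36
f 37 8 24
f 36 24 7
f 37 24 36
f 8 23 28
f 23 2 25
f 28 25 9
f 23 25 28
f 4 30 16
f 30 10 31
f 16 31 5
f 30 31 16
f 4 16 14
f 16 5 15
f 14 15 3
f 16 15 14
f 4 14 21
f 14 3 20
f 21 20 7
f 14 20 21
f 4 21 26
f 21 7 27
f 26 27 9
f 21 27 26
f 4 26 30
f 26 9 33
f 30 33 10
f 26 33 30
f 5 31 19
f 31 10 32
f 19 32 6
f 31 32 19
f 3 15 39
f 15 5 40
f 39 40 12
f 15 40 39
f 7 20 36
f 20 3 35
f 36 35 11
f 20 35 36
f 9 27 28
f 27 7 24
f 28 24 8
f 27 24 28
f 10 33 29
f 33 9 25
f 29 25 2
f 33 25 29
f 44 43 46
f 44 46 45
f 46 43 47
f 46 47 45
f 47 43 48
f 47 48 45
f 48 43 49
f 48 49 45
f 49 43 50
f 49 50 45
f 50 43 51
f 50 51 45
f 51 43 52
f 51 52 45
f 52 43 53
f 52 53 45
f 53 43 54
f 53 54 45
f 54 43 55
f 54 55 45
f 55 43 56
f 55 56 45
f 56 43 57
f 56 57 45
f 57 43 58
f 57 58 45
f 58 43 59
f 58 59 45
f 59 43 60
f 59 60 45
f 60 43 44
f 60 44 45
f 62 64 61
f 65 62 61
f 61 64 63
f 63 65 61
f 62 68 64
f 66 62 65
f 66 68 62
f 64 68 63
f 67 65 63
f 63 68 67
f 67 66 65
f 68 66 67



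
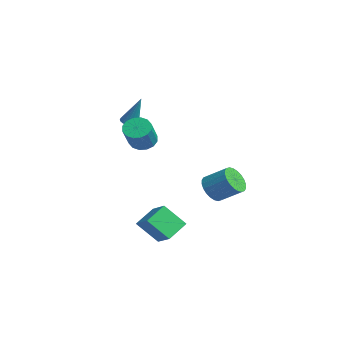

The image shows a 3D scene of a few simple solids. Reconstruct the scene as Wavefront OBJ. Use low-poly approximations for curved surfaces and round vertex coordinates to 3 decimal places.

v 2.158 -0.928 -4.467
v 1.598 -1.948 -3.228
v 1.629 0.213 -3.765
v 1.07 -0.807 -2.526
v 3.41 -0.773 -3.774
v 2.851 -1.793 -2.535
v 2.882 0.368 -3.072
v 2.322 -0.652 -1.833
v 0.631 2.738 -1.727
v 1.391 2.306 -2.014
v 2.269 3.27 -1.14
v 1.509 3.702 -0.853
v 1.358 2.562 -2.263
v 2.236 3.526 -1.389
v 1.214 2.845 -2.431
v 2.092 3.809 -1.557
v 0.981 3.111 -2.491
v 1.859 4.076 -1.617
v 0.695 3.321 -2.435
v 1.573 4.286 -1.562
v 0.4 3.442 -2.272
v 1.278 4.407 -1.398
v 0.139 3.456 -2.025
v 1.017 4.42 -1.151
v -0.047 3.36 -1.733
v 0.832 4.325 -0.859
v -0.129 3.17 -1.44
v 0.749 4.134 -0.566
v -0.096 2.914 -1.191
v 0.782 3.878 -0.317
v 0.048 2.631 -1.023
v 0.926 3.595 -0.149
v 0.281 2.364 -0.963
v 1.159 3.329 -0.089
v 0.567 2.154 -1.018
v 1.445 3.119 -0.145
v 0.862 2.033 -1.182
v 1.74 2.998 -0.308
v 1.123 2.02 -1.429
v 2.001 2.984 -0.555
v 1.308 2.115 -1.721
v 2.187 3.08 -0.847
v -2.578 -0.803 2.618
v -2.168 -0.52 2.408
v -1.962 -0.337 4.442
v -2.33 -0.365 2.423
v -2.534 -0.285 2.471
v -2.746 -0.295 2.545
v -2.928 -0.392 2.632
v -3.051 -0.561 2.716
v -3.091 -0.771 2.783
v -3.043 -0.987 2.822
v -2.914 -1.171 2.826
v -2.727 -1.291 2.793
v -2.514 -1.327 2.731
v -2.313 -1.272 2.649
v -2.157 -1.136 2.561
v -2.074 -0.943 2.484
v -2.078 -0.725 2.43
v 1.014 -1.323 2.552
v 1.64 -0.97 2.248
v 2.652 -1.665 3.523
v 2.026 -2.017 3.828
v 1.489 -0.705 2.512
v 2.501 -1.4 3.788
v 1.21 -0.605 2.787
v 2.222 -1.3 4.063
v 0.88 -0.698 2.999
v 1.892 -1.392 4.275
v 0.585 -0.958 3.092
v 1.597 -1.652 4.367
v 0.405 -1.315 3.04
v 1.417 -2.01 4.315
v 0.388 -1.675 2.857
v 1.4 -2.37 4.132
v 0.539 -1.94 2.592
v 1.551 -2.635 3.868
v 0.818 -2.04 2.317
v 1.83 -2.735 3.593
v 1.148 -1.948 2.105
v 2.16 -2.642 3.381
v 1.443 -1.688 2.013
v 2.455 -2.382 3.288
v 1.623 -1.33 2.065
v 2.635 -2.025 3.34
f 2 4 1
f 5 2 1
f 1 4 3
f 3 5 1
f 2 8 4
f 6 2 5
f 6 8 2
f 4 8 3
f 7 5 3
f 3 8 7
f 7 6 5
f 8 6 7
f 10 9 13
f 10 13 11
f 11 13 14
f 11 14 12
f 13 9 15
f 13 15 14
f 14 15 16
f 14 16 12
f 15 9 17
f 15 17 16
f 16 17 18
f 16 18 12
f 17 9 19
f 17 19 18
f 18 19 20
f 18 20 12
f 19 9 21
f 19 21 20
f 20 21 22
f 20 22 12
f 21 9 23
f 21 23 22
f 22 23 24
f 22 24 12
f 23 9 25
f 23 25 24
f 24 25 26
f 24 26 12
f 25 9 27
f 25 27 26
f 26 27 28
f 26 28 12
f 27 9 29
f 27 29 28
f 28 29 30
f 28 30 12
f 29 9 31
f 29 31 30
f 30 31 32
f 30 32 12
f 31 9 33
f 31 33 32
f 32 33 34
f 32 34 12
f 33 9 35
f 33 35 34
f 34 35 36
f 34 36 12
f 35 9 37
f 35 37 36
f 36 37 38
f 36 38 12
f 37 9 39
f 37 39 38
f 38 39 40
f 38 40 12
f 39 9 41
f 39 41 40
f 40 41 42
f 40 42 12
f 41 9 10
f 41 10 42
f 42 10 11
f 42 11 12
f 44 43 46
f 44 46 45
f 46 43 47
f 46 47 45
f 47 43 48
f 47 48 45
f 48 43 49
f 48 49 45
f 49 43 50
f 49 50 45
f 50 43 51
f 50 51 45
f 51 43 52
f 51 52 45
f 52 43 53
f 52 53 45
f 53 43 54
f 53 54 45
f 54 43 55
f 54 55 45
f 55 43 56
f 55 56 45
f 56 43 57
f 56 57 45
f 57 43 58
f 57 58 45
f 58 43 59
f 58 59 45
f 59 43 44
f 59 44 45
f 61 60 64
f 61 64 62
f 62 64 65
f 62 65 63
f 64 60 66
f 64 66 65
f 65 66 67
f 65 67 63
f 66 60 68
f 66 68 67
f 67 68 69
f 67 69 63
f 68 60 70
f 68 70 69
f 69 70 71
f 69 71 63
f 70 60 72
f 70 72 71
f 71 72 73
f 71 73 63
f 72 60 74
f 72 74 73
f 73 74 75
f 73 75 63
f 74 60 76
f 74 76 75
f 75 76 77
f 75 77 63
f 76 60 78
f 76 78 77
f 77 78 79
f 77 79 63
f 78 60 80
f 78 80 79
f 79 80 81
f 79 81 63
f 80 60 82
f 80 82 81
f 81 82 83
f 81 83 63
f 82 60 84
f 82 84 83
f 83 84 85
f 83 85 63
f 84 60 61
f 84 61 85
f 85 61 62
f 85 62 63



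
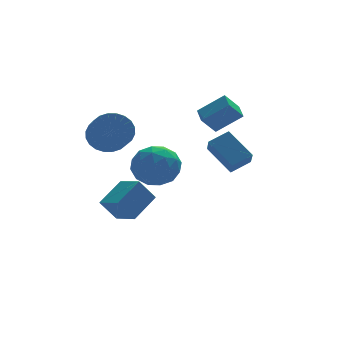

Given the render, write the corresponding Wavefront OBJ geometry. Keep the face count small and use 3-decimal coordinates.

v -2.983 1.672 -3.573
v -2.433 0.453 -3.162
v -1.712 2.546 -2.685
v -1.162 1.327 -2.273
v -2.178 1.653 -4.707
v -1.628 0.434 -4.295
v -0.907 2.527 -3.818
v -0.357 1.308 -3.407
v 2.152 2.22 0.984
v 3.387 1.798 2.01
v 2.277 3.228 1.249
v 3.512 2.806 2.275
v 2.928 2.354 0.105
v 4.163 1.932 1.131
v 3.053 3.362 0.37
v 4.288 2.94 1.396
v 1.668 -0.216 0.09
v 1.45 -1.062 0.869
v 2.697 -0.039 0.57
v 2.48 -0.884 1.349
v 2.4 -1.436 -1.029
v 2.183 -2.281 -0.25
v 3.43 -1.258 -0.549
v 3.212 -2.104 0.23
v -0.698 1.58 -1.973
v 0.316 1.634 -1.224
v -1.316 -0.114 -1.016
v -0.302 -0.06 -0.267
v -1.214 0.804 -0.157
v -0.833 1.851 -0.748
v -0.167 -0.331 -1.492
v 0.214 0.716 -2.083
v 0.644 0.453 -0.926
v -0.004 1.154 -0.101
v -0.996 0.366 -2.139
v -1.644 1.067 -1.314
v -0.137 1.756 -1.682
v -0.863 -0.236 -0.558
v -1.399 0.272 -0.493
v -0.804 0.304 -0.052
v -0.812 1.884 -1.403
v -0.216 1.915 -0.963
v -1.116 1.428 -0.335
v -0.784 -0.395 -1.277
v -0.188 -0.364 -0.837
v -0.196 1.216 -2.188
v 0.399 1.248 -1.747
v 0.116 0.092 -1.905
v 0.652 1.093 -1.067
v 0.289 0.097 -0.505
v 0.368 -0.062 -1.225
v 0.592 0.553 -1.572
v 0.271 1.506 -0.582
v -0.092 0.51 -0.02
v -0.628 1.018 0.045
v -0.404 1.633 -0.303
v 0.464 0.811 -0.407
v -0.908 1.01 -2.22
v -1.271 0.014 -1.658
v -0.596 -0.113 -1.937
v -0.372 0.502 -2.285
v -1.289 1.423 -1.735
v -1.652 0.427 -1.173
v -1.592 0.967 -0.668
v -1.368 1.582 -1.015
v -1.464 0.709 -1.833
v -2.36 2.374 0.479
v -1.67 2.772 1.179
v -1.73 1.643 1.88
v -2.42 1.246 1.181
v -2.03 2.893 1.343
v -2.09 1.764 2.044
v -2.44 2.935 1.375
v -2.501 1.806 2.076
v -2.838 2.892 1.271
v -2.899 1.763 1.972
v -3.163 2.77 1.047
v -3.224 1.641 1.748
v -3.366 2.587 0.736
v -3.426 1.459 1.437
v -3.416 2.373 0.386
v -3.476 1.244 1.087
v -3.305 2.158 0.05
v -3.365 1.03 0.751
v -3.05 1.977 -0.22
v -3.11 0.848 0.481
v -2.69 1.856 -0.384
v -2.75 0.727 0.317
v -2.279 1.814 -0.416
v -2.34 0.685 0.285
v -1.881 1.857 -0.312
v -1.942 0.728 0.389
v -1.556 1.979 -0.088
v -1.617 0.85 0.613
v -1.354 2.161 0.223
v -1.414 1.033 0.924
v -1.304 2.376 0.573
v -1.364 1.247 1.274
v -1.415 2.59 0.909
v -1.475 1.462 1.61
f 2 4 1
f 5 2 1
f 1 4 3
f 3 5 1
f 2 8 4
f 6 2 5
f 6 8 2
f 4 8 3
f 7 5 3
f 3 8 7
f 7 6 5
f 8 6 7
f 10 12 9
f 13 10 9
f 9 12 11
f 11 13 9
f 10 16 12
f 14 10 13
f 14 16 10
f 12 16 11
f 15 13 11
f 11 16 15
f 15 14 13
f 16 14 15
f 18 20 17
f 21 18 17
f 17 20 19
f 19 21 17
f 18 24 20
f 22 18 21
f 22 24 18
f 20 24 19
f 23 21 19
f 19 24 23
f 23 22 21
f 24 22 23
f 25 62 41
f 62 36 65
f 41 65 30
f 62 65 41
f 25 41 37
f 41 30 42
f 37 42 26
f 41 42 37
f 25 37 46
f 37 26 47
f 46 47 32
f 37 47 46
f 25 46 58
f 46 32 61
f 58 61 35
f 46 61 58
f 25 58 62
f 58 35 66
f 62 66 36
f 58 66 62
f 26 42 53
f 42 30 56
f 53 56 34
f 42 56 53
f 30 65 43
f 65 36 64
f 43 64 29
f 65 64 43
f 36 66 63
f 66 35 59
f 63 59 27
f 66 59 63
f 35 61 60
f 61 32 48
f 60 48 31
f 61 48 60
f 32 47 52
f 47 26 49
f 52 49 33
f 47 49 52
f 28 54 40
f 54 34 55
f 40 55 29
f 54 55 40
f 28 40 38
f 40 29 39
f 38 39 27
f 40 39 38
f 28 38 45
f 38 27 44
f 45 44 31
f 38 44 45
f 28 45 50
f 45 31 51
f 50 51 33
f 45 51 50
f 28 50 54
f 50 33 57
f 54 57 34
f 50 57 54
f 29 55 43
f 55 34 56
f 43 56 30
f 55 56 43
f 27 39 63
f 39 29 64
f 63 64 36
f 39 64 63
f 31 44 60
f 44 27 59
f 60 59 35
f 44 59 60
f 33 51 52
f 51 31 48
f 52 48 32
f 51 48 52
f 34 57 53
f 57 33 49
f 53 49 26
f 57 49 53
f 68 67 71
f 68 71 69
f 69 71 72
f 69 72 70
f 71 67 73
f 71 73 72
f 72 73 74
f 72 74 70
f 73 67 75
f 73 75 74
f 74 75 76
f 74 76 70
f 75 67 77
f 75 77 76
f 76 77 78
f 76 78 70
f 77 67 79
f 77 79 78
f 78 79 80
f 78 80 70
f 79 67 81
f 79 81 80
f 80 81 82
f 80 82 70
f 81 67 83
f 81 83 82
f 82 83 84
f 82 84 70
f 83 67 85
f 83 85 84
f 84 85 86
f 84 86 70
f 85 67 87
f 85 87 86
f 86 87 88
f 86 88 70
f 87 67 89
f 87 89 88
f 88 89 90
f 88 90 70
f 89 67 91
f 89 91 90
f 90 91 92
f 90 92 70
f 91 67 93
f 91 93 92
f 92 93 94
f 92 94 70
f 93 67 95
f 93 95 94
f 94 95 96
f 94 96 70
f 95 67 97
f 95 97 96
f 96 97 98
f 96 98 70
f 97 67 99
f 97 99 98
f 98 99 100
f 98 100 70
f 99 67 68
f 99 68 100
f 100 68 69
f 100 69 70



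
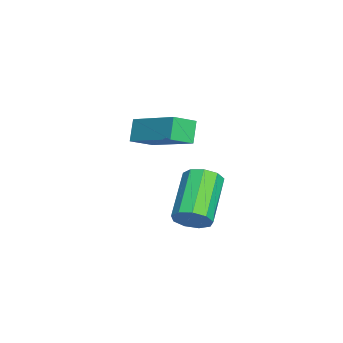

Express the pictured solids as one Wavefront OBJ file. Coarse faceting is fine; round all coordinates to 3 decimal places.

v -0.083 1.769 -4.501
v 0.316 1.827 -3.954
v -1.278 2.009 -2.811
v -1.677 1.951 -3.359
v 0.234 2.247 -4.136
v -1.361 2.429 -2.993
v 0.003 2.444 -4.489
v -1.591 2.625 -3.346
v -0.268 2.324 -4.848
v -1.862 2.506 -3.705
v -0.452 1.945 -5.045
v -2.046 2.127 -3.902
v -0.464 1.484 -4.987
v -2.058 1.666 -3.844
v -0.297 1.156 -4.703
v -1.891 1.338 -3.56
v -0.03 1.115 -4.324
v -1.625 1.297 -3.181
v 0.212 1.38 -4.028
v -1.382 1.562 -2.885
v -0.917 0.415 -1.642
v -1.397 0.456 -0.895
v 0.342 1.844 -0.912
v -0.138 1.886 -0.164
v -0.402 -0.226 -1.276
v -0.882 -0.184 -0.528
v 0.857 1.204 -0.545
v 0.377 1.245 0.202
f 2 1 5
f 2 5 3
f 3 5 6
f 3 6 4
f 5 1 7
f 5 7 6
f 6 7 8
f 6 8 4
f 7 1 9
f 7 9 8
f 8 9 10
f 8 10 4
f 9 1 11
f 9 11 10
f 10 11 12
f 10 12 4
f 11 1 13
f 11 13 12
f 12 13 14
f 12 14 4
f 13 1 15
f 13 15 14
f 14 15 16
f 14 16 4
f 15 1 17
f 15 17 16
f 16 17 18
f 16 18 4
f 17 1 19
f 17 19 18
f 18 19 20
f 18 20 4
f 19 1 2
f 19 2 20
f 20 2 3
f 20 3 4
f 22 24 21
f 25 22 21
f 21 24 23
f 23 25 21
f 22 28 24
f 26 22 25
f 26 28 22
f 24 28 23
f 27 25 23
f 23 28 27
f 27 26 25
f 28 26 27



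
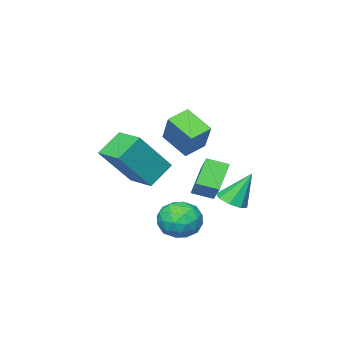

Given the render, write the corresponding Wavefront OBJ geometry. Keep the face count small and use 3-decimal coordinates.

v -1.498 2.708 -2.774
v -1.213 2.27 -2.499
v -2.002 3.152 -1.546
v -0.964 2.645 -2.532
v -1.027 3.057 -2.707
v -1.366 3.264 -2.921
v -1.783 3.145 -3.049
v -2.032 2.771 -3.016
v -1.969 2.359 -2.841
v -1.63 2.152 -2.627
v -1.917 -1.619 -2.1
v -0.646 -1.865 -0.562
v -1.773 -0.43 -2.029
v -0.502 -0.675 -0.491
v -0.998 -1.685 -2.869
v 0.273 -1.93 -1.331
v -0.854 -0.495 -2.798
v 0.417 -0.741 -1.26
v 0.691 3.502 -2.542
v 1.455 3.624 -2.782
v 0.765 2.256 -2.938
v 1.529 2.378 -3.178
v 1.347 2.379 -2.389
v 1.302 3.149 -2.144
v 0.918 2.731 -3.576
v 0.873 3.501 -3.331
v 1.595 3.147 -3.421
v 1.86 2.93 -2.687
v 0.36 2.95 -3.033
v 0.625 2.733 -2.299
v 1.066 3.673 -2.627
v 1.154 2.207 -3.093
v 1.047 2.208 -2.629
v 1.496 2.28 -2.77
v 0.976 3.394 -2.252
v 1.425 3.465 -2.393
v 1.362 2.733 -2.162
v 0.795 2.415 -3.327
v 1.244 2.486 -3.468
v 0.724 3.6 -2.95
v 1.173 3.672 -3.091
v 0.858 3.147 -3.558
v 1.598 3.464 -3.144
v 1.641 2.731 -3.377
v 1.283 2.939 -3.61
v 1.256 3.391 -3.467
v 1.754 3.336 -2.713
v 1.797 2.603 -2.945
v 1.691 2.604 -2.482
v 1.664 3.057 -2.338
v 1.836 3.056 -3.088
v 0.423 3.277 -2.775
v 0.466 2.544 -3.007
v 0.556 2.823 -3.382
v 0.529 3.276 -3.238
v 0.579 3.149 -2.343
v 0.622 2.416 -2.576
v 0.964 2.489 -2.253
v 0.937 2.941 -2.11
v 0.384 2.824 -2.632
v -2.784 -0.028 -2.325
v -2.035 0.98 -1.416
v -3.296 0.577 -2.572
v -2.547 1.584 -1.664
v -2.033 0.236 -3.236
v -1.284 1.243 -2.328
v -2.545 0.84 -3.484
v -1.796 1.848 -2.575
v -1.932 -1.057 -0.874
v -2.758 -0.943 -0.563
v -2.053 -0.046 -1.565
v -2.879 0.068 -1.253
v -1.381 -0.208 0.273
v -2.207 -0.094 0.585
v -1.502 0.803 -0.417
v -2.328 0.917 -0.106
f 2 1 4
f 2 4 3
f 4 1 5
f 4 5 3
f 5 1 6
f 5 6 3
f 6 1 7
f 6 7 3
f 7 1 8
f 7 8 3
f 8 1 9
f 8 9 3
f 9 1 10
f 9 10 3
f 10 1 2
f 10 2 3
f 12 14 11
f 15 12 11
f 11 14 13
f 13 15 11
f 12 18 14
f 16 12 15
f 16 18 12
f 14 18 13
f 17 15 13
f 13 18 17
f 17 16 15
f 18 16 17
f 19 56 35
f 56 30 59
f 35 59 24
f 56 59 35
f 19 35 31
f 35 24 36
f 31 36 20
f 35 36 31
f 19 31 40
f 31 20 41
f 40 41 26
f 31 41 40
f 19 40 52
f 40 26 55
f 52 55 29
f 40 55 52
f 19 52 56
f 52 29 60
f 56 60 30
f 52 60 56
f 20 36 47
f 36 24 50
f 47 50 28
f 36 50 47
f 24 59 37
f 59 30 58
f 37 58 23
f 59 58 37
f 30 60 57
f 60 29 53
f 57 53 21
f 60 53 57
f 29 55 54
f 55 26 42
f 54 42 25
f 55 42 54
f 26 41 46
f 41 20 43
f 46 43 27
f 41 43 46
f 22 48 34
f 48 28 49
f 34 49 23
f 48 49 34
f 22 34 32
f 34 23 33
f 32 33 21
f 34 33 32
f 22 32 39
f 32 21 38
f 39 38 25
f 32 38 39
f 22 39 44
f 39 25 45
f 44 45 27
f 39 45 44
f 22 44 48
f 44 27 51
f 48 51 28
f 44 51 48
f 23 49 37
f 49 28 50
f 37 50 24
f 49 50 37
f 21 33 57
f 33 23 58
f 57 58 30
f 33 58 57
f 25 38 54
f 38 21 53
f 54 53 29
f 38 53 54
f 27 45 46
f 45 25 42
f 46 42 26
f 45 42 46
f 28 51 47
f 51 27 43
f 47 43 20
f 51 43 47
f 62 64 61
f 65 62 61
f 61 64 63
f 63 65 61
f 62 68 64
f 66 62 65
f 66 68 62
f 64 68 63
f 67 65 63
f 63 68 67
f 67 66 65
f 68 66 67
f 70 72 69
f 73 70 69
f 69 72 71
f 71 73 69
f 70 76 72
f 74 70 73
f 74 76 70
f 72 76 71
f 75 73 71
f 71 76 75
f 75 74 73
f 76 74 75



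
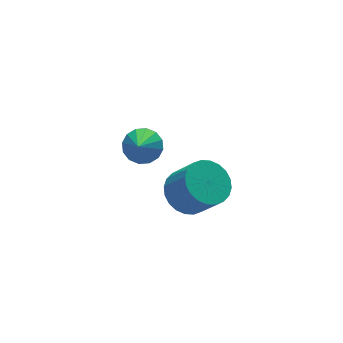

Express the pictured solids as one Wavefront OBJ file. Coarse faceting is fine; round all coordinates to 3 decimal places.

v 2.697 2.642 -2.13
v 3.562 2.27 -2.659
v 4.008 1.346 -1.279
v 3.143 1.718 -0.75
v 3.719 2.617 -2.478
v 4.165 1.692 -1.098
v 3.72 2.967 -2.244
v 4.167 2.043 -0.864
v 3.566 3.268 -1.992
v 4.013 2.344 -0.612
v 3.279 3.474 -1.762
v 3.726 2.549 -0.382
v 2.904 3.553 -1.587
v 3.351 2.628 -0.207
v 2.497 3.493 -1.495
v 2.944 2.569 -0.115
v 2.121 3.304 -1.5
v 2.567 2.379 -0.12
v 1.832 3.014 -1.601
v 2.278 2.09 -0.221
v 1.675 2.668 -1.782
v 2.121 1.743 -0.402
v 1.673 2.317 -2.016
v 2.12 1.393 -0.636
v 1.827 2.016 -2.268
v 2.274 1.092 -0.888
v 2.114 1.811 -2.498
v 2.561 0.886 -1.118
v 2.489 1.732 -2.673
v 2.936 0.807 -1.293
v 2.896 1.791 -2.765
v 3.343 0.867 -1.385
v 3.273 1.981 -2.76
v 3.719 1.056 -1.38
v 0.397 2.114 2.861
v 1.122 1.855 3.113
v -0.217 1.366 3.859
v 1.05 2.206 3.332
v 0.803 2.532 3.424
v 0.447 2.746 3.366
v 0.078 2.791 3.172
v -0.206 2.654 2.896
v -0.328 2.373 2.609
v -0.256 2.023 2.391
v -0.009 1.697 2.298
v 0.347 1.483 2.356
v 0.716 1.438 2.55
v 1 1.574 2.827
f 2 1 5
f 2 5 3
f 3 5 6
f 3 6 4
f 5 1 7
f 5 7 6
f 6 7 8
f 6 8 4
f 7 1 9
f 7 9 8
f 8 9 10
f 8 10 4
f 9 1 11
f 9 11 10
f 10 11 12
f 10 12 4
f 11 1 13
f 11 13 12
f 12 13 14
f 12 14 4
f 13 1 15
f 13 15 14
f 14 15 16
f 14 16 4
f 15 1 17
f 15 17 16
f 16 17 18
f 16 18 4
f 17 1 19
f 17 19 18
f 18 19 20
f 18 20 4
f 19 1 21
f 19 21 20
f 20 21 22
f 20 22 4
f 21 1 23
f 21 23 22
f 22 23 24
f 22 24 4
f 23 1 25
f 23 25 24
f 24 25 26
f 24 26 4
f 25 1 27
f 25 27 26
f 26 27 28
f 26 28 4
f 27 1 29
f 27 29 28
f 28 29 30
f 28 30 4
f 29 1 31
f 29 31 30
f 30 31 32
f 30 32 4
f 31 1 33
f 31 33 32
f 32 33 34
f 32 34 4
f 33 1 2
f 33 2 34
f 34 2 3
f 34 3 4
f 36 35 38
f 36 38 37
f 38 35 39
f 38 39 37
f 39 35 40
f 39 40 37
f 40 35 41
f 40 41 37
f 41 35 42
f 41 42 37
f 42 35 43
f 42 43 37
f 43 35 44
f 43 44 37
f 44 35 45
f 44 45 37
f 45 35 46
f 45 46 37
f 46 35 47
f 46 47 37
f 47 35 48
f 47 48 37
f 48 35 36
f 48 36 37



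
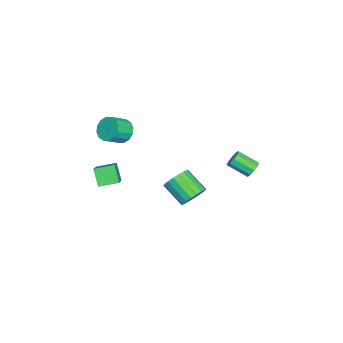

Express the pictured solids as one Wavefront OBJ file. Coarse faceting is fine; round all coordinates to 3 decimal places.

v 0.652 -4.204 -1.08
v 0.083 -4.605 -0.14
v 0.298 -3.146 -0.843
v -0.272 -3.547 0.097
v 2.032 -3.953 -0.137
v 1.462 -4.354 0.803
v 1.677 -2.895 0.1
v 1.108 -3.296 1.04
v -0.23 -3.179 2.833
v 0.363 -2.942 2.368
v 1.124 -3.564 3.022
v 0.53 -3.801 3.487
v 0.34 -2.66 2.663
v 1.101 -3.282 3.317
v 0.165 -2.517 3.004
v 0.925 -3.138 3.657
v -0.117 -2.551 3.298
v 0.644 -3.173 3.952
v -0.428 -2.754 3.468
v 0.332 -3.375 4.122
v -0.687 -3.07 3.468
v 0.073 -3.692 4.122
v -0.824 -3.416 3.298
v -0.063 -4.038 3.952
v -0.801 -3.698 3.003
v -0.04 -4.32 3.657
v -0.625 -3.842 2.663
v 0.135 -4.463 3.316
v -0.344 -3.807 2.368
v 0.417 -4.429 3.022
v -0.032 -3.605 2.198
v 0.728 -4.226 2.852
v 0.227 -3.288 2.198
v 0.987 -3.91 2.852
v 0.388 4.054 1.423
v 0.846 3.865 1.163
v 0.771 2.757 1.838
v 0.312 2.946 2.097
v 0.947 4.032 1.449
v 0.871 2.924 2.124
v 0.833 4.208 1.725
v 0.758 3.099 2.4
v 0.55 4.325 1.885
v 0.475 3.216 2.56
v 0.204 4.338 1.869
v 0.129 3.23 2.544
v -0.071 4.243 1.682
v -0.146 3.135 2.357
v -0.171 4.076 1.396
v -0.247 2.968 2.071
v -0.058 3.901 1.12
v -0.133 2.792 1.795
v 0.225 3.784 0.96
v 0.15 2.675 1.635
v 0.571 3.77 0.976
v 0.496 2.662 1.651
v -0.138 0.769 -1.89
v 0.36 0.199 -2.255
v -0.305 -0.959 -1.355
v -0.802 -0.389 -0.99
v 0.563 0.311 -1.962
v -0.102 -0.847 -1.062
v 0.627 0.513 -1.654
v -0.038 -0.645 -0.754
v 0.54 0.766 -1.393
v -0.125 -0.392 -0.493
v 0.318 1.02 -1.231
v -0.346 -0.138 -0.331
v 0.007 1.224 -1.199
v -0.658 0.066 -0.299
v -0.334 1.337 -1.304
v -0.998 0.18 -0.404
v -0.635 1.339 -1.525
v -1.3 0.181 -0.625
v -0.838 1.227 -1.818
v -1.503 0.069 -0.918
v -0.902 1.025 -2.126
v -1.567 -0.133 -1.226
v -0.815 0.772 -2.387
v -1.48 -0.386 -1.487
v -0.594 0.518 -2.549
v -1.258 -0.64 -1.649
v -0.282 0.314 -2.581
v -0.947 -0.844 -1.681
v 0.058 0.2 -2.476
v -0.606 -0.957 -1.576
f 2 4 1
f 5 2 1
f 1 4 3
f 3 5 1
f 2 8 4
f 6 2 5
f 6 8 2
f 4 8 3
f 7 5 3
f 3 8 7
f 7 6 5
f 8 6 7
f 10 9 13
f 10 13 11
f 11 13 14
f 11 14 12
f 13 9 15
f 13 15 14
f 14 15 16
f 14 16 12
f 15 9 17
f 15 17 16
f 16 17 18
f 16 18 12
f 17 9 19
f 17 19 18
f 18 19 20
f 18 20 12
f 19 9 21
f 19 21 20
f 20 21 22
f 20 22 12
f 21 9 23
f 21 23 22
f 22 23 24
f 22 24 12
f 23 9 25
f 23 25 24
f 24 25 26
f 24 26 12
f 25 9 27
f 25 27 26
f 26 27 28
f 26 28 12
f 27 9 29
f 27 29 28
f 28 29 30
f 28 30 12
f 29 9 31
f 29 31 30
f 30 31 32
f 30 32 12
f 31 9 33
f 31 33 32
f 32 33 34
f 32 34 12
f 33 9 10
f 33 10 34
f 34 10 11
f 34 11 12
f 36 35 39
f 36 39 37
f 37 39 40
f 37 40 38
f 39 35 41
f 39 41 40
f 40 41 42
f 40 42 38
f 41 35 43
f 41 43 42
f 42 43 44
f 42 44 38
f 43 35 45
f 43 45 44
f 44 45 46
f 44 46 38
f 45 35 47
f 45 47 46
f 46 47 48
f 46 48 38
f 47 35 49
f 47 49 48
f 48 49 50
f 48 50 38
f 49 35 51
f 49 51 50
f 50 51 52
f 50 52 38
f 51 35 53
f 51 53 52
f 52 53 54
f 52 54 38
f 53 35 55
f 53 55 54
f 54 55 56
f 54 56 38
f 55 35 36
f 55 36 56
f 56 36 37
f 56 37 38
f 58 57 61
f 58 61 59
f 59 61 62
f 59 62 60
f 61 57 63
f 61 63 62
f 62 63 64
f 62 64 60
f 63 57 65
f 63 65 64
f 64 65 66
f 64 66 60
f 65 57 67
f 65 67 66
f 66 67 68
f 66 68 60
f 67 57 69
f 67 69 68
f 68 69 70
f 68 70 60
f 69 57 71
f 69 71 70
f 70 71 72
f 70 72 60
f 71 57 73
f 71 73 72
f 72 73 74
f 72 74 60
f 73 57 75
f 73 75 74
f 74 75 76
f 74 76 60
f 75 57 77
f 75 77 76
f 76 77 78
f 76 78 60
f 77 57 79
f 77 79 78
f 78 79 80
f 78 80 60
f 79 57 81
f 79 81 80
f 80 81 82
f 80 82 60
f 81 57 83
f 81 83 82
f 82 83 84
f 82 84 60
f 83 57 85
f 83 85 84
f 84 85 86
f 84 86 60
f 85 57 58
f 85 58 86
f 86 58 59
f 86 59 60



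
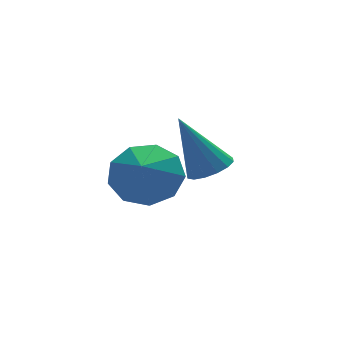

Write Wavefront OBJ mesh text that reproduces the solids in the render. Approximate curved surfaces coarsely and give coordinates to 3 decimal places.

v 1.459 -0.179 -2.71
v 2.109 -0.239 -2.456
v 0.841 0.479 -0.97
v 2.091 0.098 -2.59
v 1.904 0.36 -2.755
v 1.598 0.478 -2.909
v 1.254 0.42 -3.009
v 0.966 0.201 -3.029
v 0.81 -0.119 -2.964
v 0.828 -0.455 -2.83
v 1.015 -0.718 -2.664
v 1.321 -0.835 -2.511
v 1.664 -0.777 -2.411
v 1.953 -0.559 -2.391
v -1.292 -1.933 -1.272
v -0.774 -1.466 -0.568
v -1.748 -2.607 -0.488
v -1.373 -1.162 -0.656
v -1.934 -1.219 -1.031
v -2.194 -1.609 -1.519
v -2.032 -2.152 -1.892
v -1.524 -2.591 -1.974
v -0.907 -2.723 -1.727
v -0.47 -2.485 -1.268
v -0.418 -1.989 -0.81
f 2 1 4
f 2 4 3
f 4 1 5
f 4 5 3
f 5 1 6
f 5 6 3
f 6 1 7
f 6 7 3
f 7 1 8
f 7 8 3
f 8 1 9
f 8 9 3
f 9 1 10
f 9 10 3
f 10 1 11
f 10 11 3
f 11 1 12
f 11 12 3
f 12 1 13
f 12 13 3
f 13 1 14
f 13 14 3
f 14 1 2
f 14 2 3
f 16 15 18
f 16 18 17
f 18 15 19
f 18 19 17
f 19 15 20
f 19 20 17
f 20 15 21
f 20 21 17
f 21 15 22
f 21 22 17
f 22 15 23
f 22 23 17
f 23 15 24
f 23 24 17
f 24 15 25
f 24 25 17
f 25 15 16
f 25 16 17



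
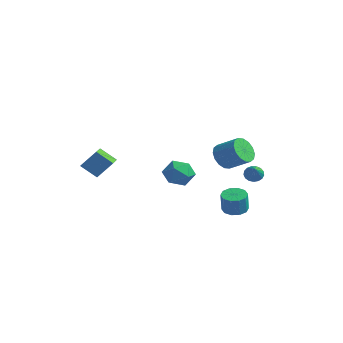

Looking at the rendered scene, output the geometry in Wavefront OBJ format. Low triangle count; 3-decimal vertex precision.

v 2.481 1.038 1.929
v 2.937 1.098 1.143
v 4.155 1.562 1.886
v 3.699 1.502 2.671
v 2.74 1.522 1.203
v 3.957 1.986 1.945
v 2.473 1.816 1.456
v 3.691 2.28 2.199
v 2.208 1.901 1.836
v 3.426 2.365 2.579
v 2.017 1.756 2.241
v 3.235 2.22 2.984
v 1.95 1.418 2.563
v 3.168 1.882 3.305
v 2.025 0.978 2.714
v 3.243 1.442 3.457
v 2.223 0.554 2.655
v 3.44 1.018 3.397
v 2.489 0.26 2.401
v 3.707 0.724 3.144
v 2.754 0.175 2.021
v 3.972 0.639 2.764
v 2.945 0.32 1.616
v 4.163 0.784 2.359
v 3.012 0.658 1.295
v 4.23 1.122 2.037
v 2.901 2.932 0.301
v 3.118 2.733 -0.199
v 4.139 1.928 1.239
v 3.266 2.963 -0.148
v 3.33 3.185 0.005
v 3.296 3.35 0.226
v 3.171 3.418 0.464
v 2.984 3.375 0.665
v 2.778 3.231 0.782
v 2.6 3.018 0.789
v 2.491 2.785 0.684
v 2.476 2.586 0.492
v 2.558 2.466 0.255
v 2.718 2.453 0.029
v 2.921 2.549 -0.135
v 3.858 0.732 -1.563
v 4.571 0.941 -1.664
v 4.835 0.637 -0.439
v 4.122 0.428 -0.337
v 4.332 1.312 -1.521
v 4.596 1.007 -0.295
v 3.912 1.461 -1.393
v 4.176 1.156 -0.168
v 3.472 1.332 -1.331
v 3.736 1.027 -0.105
v 3.179 0.974 -1.356
v 3.443 0.669 -0.131
v 3.145 0.523 -1.461
v 3.409 0.219 -0.236
v 3.384 0.153 -1.605
v 3.648 -0.152 -0.379
v 3.804 0.004 -1.732
v 4.068 -0.301 -0.507
v 4.244 0.133 -1.795
v 4.508 -0.172 -0.569
v 4.537 0.491 -1.769
v 4.801 0.186 -0.544
v -2.893 -3.7 -0.078
v -3.666 -4.293 0.721
v -3.783 -2.768 -0.248
v -4.557 -3.361 0.55
v -2.343 -2.979 0.99
v -3.117 -3.572 1.788
v -3.234 -2.047 0.819
v -4.007 -2.64 1.618
v -0.066 -0.758 0.652
v 0.533 -0.045 1.042
v 1.247 -1.655 0.278
v 1.846 -0.942 0.668
v 1.255 -1.492 1.274
v 0.443 -0.938 1.505
v 1.337 -0.762 -0.185
v 0.525 -0.208 0.046
v 1.399 -0.048 0.525
v 1.348 -0.498 1.427
v 0.432 -1.202 -0.107
v 0.381 -1.652 0.795
f 2 1 5
f 2 5 3
f 3 5 6
f 3 6 4
f 5 1 7
f 5 7 6
f 6 7 8
f 6 8 4
f 7 1 9
f 7 9 8
f 8 9 10
f 8 10 4
f 9 1 11
f 9 11 10
f 10 11 12
f 10 12 4
f 11 1 13
f 11 13 12
f 12 13 14
f 12 14 4
f 13 1 15
f 13 15 14
f 14 15 16
f 14 16 4
f 15 1 17
f 15 17 16
f 16 17 18
f 16 18 4
f 17 1 19
f 17 19 18
f 18 19 20
f 18 20 4
f 19 1 21
f 19 21 20
f 20 21 22
f 20 22 4
f 21 1 23
f 21 23 22
f 22 23 24
f 22 24 4
f 23 1 25
f 23 25 24
f 24 25 26
f 24 26 4
f 25 1 2
f 25 2 26
f 26 2 3
f 26 3 4
f 28 27 30
f 28 30 29
f 30 27 31
f 30 31 29
f 31 27 32
f 31 32 29
f 32 27 33
f 32 33 29
f 33 27 34
f 33 34 29
f 34 27 35
f 34 35 29
f 35 27 36
f 35 36 29
f 36 27 37
f 36 37 29
f 37 27 38
f 37 38 29
f 38 27 39
f 38 39 29
f 39 27 40
f 39 40 29
f 40 27 41
f 40 41 29
f 41 27 28
f 41 28 29
f 43 42 46
f 43 46 44
f 44 46 47
f 44 47 45
f 46 42 48
f 46 48 47
f 47 48 49
f 47 49 45
f 48 42 50
f 48 50 49
f 49 50 51
f 49 51 45
f 50 42 52
f 50 52 51
f 51 52 53
f 51 53 45
f 52 42 54
f 52 54 53
f 53 54 55
f 53 55 45
f 54 42 56
f 54 56 55
f 55 56 57
f 55 57 45
f 56 42 58
f 56 58 57
f 57 58 59
f 57 59 45
f 58 42 60
f 58 60 59
f 59 60 61
f 59 61 45
f 60 42 62
f 60 62 61
f 61 62 63
f 61 63 45
f 62 42 43
f 62 43 63
f 63 43 44
f 63 44 45
f 65 67 64
f 68 65 64
f 64 67 66
f 66 68 64
f 65 71 67
f 69 65 68
f 69 71 65
f 67 71 66
f 70 68 66
f 66 71 70
f 70 69 68
f 71 69 70
f 72 83 77
f 72 77 73
f 72 73 79
f 72 79 82
f 72 82 83
f 73 77 81
f 77 83 76
f 83 82 74
f 82 79 78
f 79 73 80
f 75 81 76
f 75 76 74
f 75 74 78
f 75 78 80
f 75 80 81
f 76 81 77
f 74 76 83
f 78 74 82
f 80 78 79
f 81 80 73



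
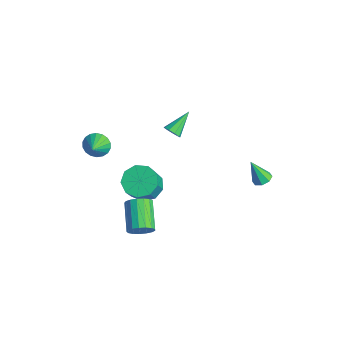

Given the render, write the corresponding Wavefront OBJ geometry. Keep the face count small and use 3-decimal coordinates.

v -0.901 -1.889 -3.207
v 0.068 -1.744 -3.638
v 0.87 -2.485 -2.083
v -0.099 -2.631 -1.653
v -0.127 -1.152 -3.255
v 0.675 -1.893 -1.7
v -0.685 -0.905 -2.85
v 0.117 -1.646 -1.295
v -1.343 -1.118 -2.612
v -0.541 -1.859 -1.057
v -1.795 -1.693 -2.653
v -0.993 -2.434 -1.098
v -1.828 -2.359 -2.953
v -1.026 -3.101 -1.398
v -1.428 -2.806 -3.373
v -0.626 -3.547 -1.818
v -0.781 -2.824 -3.715
v 0.021 -3.565 -2.16
v -0.19 -2.404 -3.819
v 0.612 -3.146 -2.265
v 2.64 -3.952 -3.008
v 3.048 -3.859 -2.338
v 1.487 -3.194 -1.482
v 1.08 -3.288 -2.152
v 3.091 -3.529 -2.517
v 1.53 -2.864 -1.66
v 3.03 -3.295 -2.808
v 1.47 -2.63 -1.952
v 2.88 -3.212 -3.145
v 1.32 -2.547 -2.289
v 2.676 -3.299 -3.451
v 1.115 -2.634 -2.595
v 2.463 -3.536 -3.655
v 0.902 -2.871 -2.799
v 2.29 -3.867 -3.711
v 0.73 -3.202 -2.855
v 2.198 -4.219 -3.606
v 0.638 -3.554 -2.75
v 2.207 -4.509 -3.364
v 0.647 -3.844 -2.508
v 2.316 -4.672 -3.041
v 0.755 -4.007 -2.184
v 2.498 -4.67 -2.71
v 0.938 -4.005 -1.853
v 2.713 -4.504 -2.447
v 1.153 -3.839 -1.591
v 2.912 -4.211 -2.313
v 1.351 -3.546 -1.456
v -3.392 1.141 -1.936
v -3.001 1.47 -2.23
v -3.868 2.519 -1.024
v -3.356 1.474 -2.421
v -3.728 1.322 -2.386
v -3.943 1.086 -2.14
v -3.901 0.875 -1.799
v -3.62 0.788 -1.522
v -3.233 0.866 -1.438
v -2.921 1.073 -1.588
v -2.829 1.312 -1.901
v -4.217 -3.28 -1.772
v -3.595 -2.87 -2.163
v -3.503 -3.88 -1.268
v -3.646 -2.669 -1.852
v -3.809 -2.588 -1.525
v -4.053 -2.645 -1.248
v -4.329 -2.827 -1.074
v -4.583 -3.099 -1.039
v -4.765 -3.407 -1.149
v -4.838 -3.689 -1.382
v -4.787 -3.891 -1.693
v -4.624 -3.972 -2.02
v -4.38 -3.915 -2.297
v -4.104 -3.733 -2.471
v -3.85 -3.461 -2.506
v -3.668 -3.153 -2.396
v 1.689 4.25 -3.253
v 2.216 3.93 -3.195
v 1.211 3.73 -1.807
v 2.252 4.371 -3.024
v 1.958 4.742 -2.988
v 1.506 4.824 -3.107
v 1.161 4.571 -3.312
v 1.126 4.13 -3.483
v 1.42 3.759 -3.519
v 1.872 3.676 -3.4
f 2 1 5
f 2 5 3
f 3 5 6
f 3 6 4
f 5 1 7
f 5 7 6
f 6 7 8
f 6 8 4
f 7 1 9
f 7 9 8
f 8 9 10
f 8 10 4
f 9 1 11
f 9 11 10
f 10 11 12
f 10 12 4
f 11 1 13
f 11 13 12
f 12 13 14
f 12 14 4
f 13 1 15
f 13 15 14
f 14 15 16
f 14 16 4
f 15 1 17
f 15 17 16
f 16 17 18
f 16 18 4
f 17 1 19
f 17 19 18
f 18 19 20
f 18 20 4
f 19 1 2
f 19 2 20
f 20 2 3
f 20 3 4
f 22 21 25
f 22 25 23
f 23 25 26
f 23 26 24
f 25 21 27
f 25 27 26
f 26 27 28
f 26 28 24
f 27 21 29
f 27 29 28
f 28 29 30
f 28 30 24
f 29 21 31
f 29 31 30
f 30 31 32
f 30 32 24
f 31 21 33
f 31 33 32
f 32 33 34
f 32 34 24
f 33 21 35
f 33 35 34
f 34 35 36
f 34 36 24
f 35 21 37
f 35 37 36
f 36 37 38
f 36 38 24
f 37 21 39
f 37 39 38
f 38 39 40
f 38 40 24
f 39 21 41
f 39 41 40
f 40 41 42
f 40 42 24
f 41 21 43
f 41 43 42
f 42 43 44
f 42 44 24
f 43 21 45
f 43 45 44
f 44 45 46
f 44 46 24
f 45 21 47
f 45 47 46
f 46 47 48
f 46 48 24
f 47 21 22
f 47 22 48
f 48 22 23
f 48 23 24
f 50 49 52
f 50 52 51
f 52 49 53
f 52 53 51
f 53 49 54
f 53 54 51
f 54 49 55
f 54 55 51
f 55 49 56
f 55 56 51
f 56 49 57
f 56 57 51
f 57 49 58
f 57 58 51
f 58 49 59
f 58 59 51
f 59 49 50
f 59 50 51
f 61 60 63
f 61 63 62
f 63 60 64
f 63 64 62
f 64 60 65
f 64 65 62
f 65 60 66
f 65 66 62
f 66 60 67
f 66 67 62
f 67 60 68
f 67 68 62
f 68 60 69
f 68 69 62
f 69 60 70
f 69 70 62
f 70 60 71
f 70 71 62
f 71 60 72
f 71 72 62
f 72 60 73
f 72 73 62
f 73 60 74
f 73 74 62
f 74 60 75
f 74 75 62
f 75 60 61
f 75 61 62
f 77 76 79
f 77 79 78
f 79 76 80
f 79 80 78
f 80 76 81
f 80 81 78
f 81 76 82
f 81 82 78
f 82 76 83
f 82 83 78
f 83 76 84
f 83 84 78
f 84 76 85
f 84 85 78
f 85 76 77
f 85 77 78

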